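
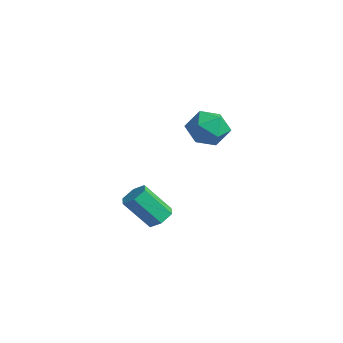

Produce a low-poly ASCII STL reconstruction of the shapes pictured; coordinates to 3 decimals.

solid 
facet normal -0.705 0.334 0.626
outer loop
vertex -2.349 2.963 3.341
vertex -3.144 2.192 2.857
vertex -2.468 1.851 3.8
endloop
endfacet
facet normal -0.056 0.386 0.921
outer loop
vertex -2.349 2.963 3.341
vertex -2.468 1.851 3.8
vertex -1.368 2.334 3.664
endloop
endfacet
facet normal 0.346 0.795 0.497
outer loop
vertex -2.349 2.963 3.341
vertex -1.368 2.334 3.664
vertex -1.365 2.974 2.638
endloop
endfacet
facet normal -0.053 0.997 -0.059
outer loop
vertex -2.349 2.963 3.341
vertex -1.365 2.974 2.638
vertex -2.463 2.886 2.139
endloop
endfacet
facet normal -0.703 0.711 0.021
outer loop
vertex -2.349 2.963 3.341
vertex -2.463 2.886 2.139
vertex -3.144 2.192 2.857
endloop
endfacet
facet normal 0.233 -0.266 0.935
outer loop
vertex -1.368 2.334 3.664
vertex -2.468 1.851 3.8
vertex -1.557 1.174 3.381
endloop
endfacet
facet normal -0.817 -0.351 0.459
outer loop
vertex -2.468 1.851 3.8
vertex -3.144 2.192 2.857
vertex -2.655 1.086 2.882
endloop
endfacet
facet normal -0.813 0.260 -0.521
outer loop
vertex -3.144 2.192 2.857
vertex -2.463 2.886 2.139
vertex -2.652 1.726 1.856
endloop
endfacet
facet normal 0.238 0.722 -0.650
outer loop
vertex -2.463 2.886 2.139
vertex -1.365 2.974 2.638
vertex -1.552 2.209 1.72
endloop
endfacet
facet normal 0.884 0.396 0.250
outer loop
vertex -1.365 2.974 2.638
vertex -1.368 2.334 3.664
vertex -0.876 1.868 2.663
endloop
endfacet
facet normal 0.053 -0.997 0.059
outer loop
vertex -1.671 1.097 2.179
vertex -1.557 1.174 3.381
vertex -2.655 1.086 2.882
endloop
endfacet
facet normal -0.346 -0.795 -0.497
outer loop
vertex -1.671 1.097 2.179
vertex -2.655 1.086 2.882
vertex -2.652 1.726 1.856
endloop
endfacet
facet normal 0.056 -0.386 -0.921
outer loop
vertex -1.671 1.097 2.179
vertex -2.652 1.726 1.856
vertex -1.552 2.209 1.72
endloop
endfacet
facet normal 0.705 -0.334 -0.626
outer loop
vertex -1.671 1.097 2.179
vertex -1.552 2.209 1.72
vertex -0.876 1.868 2.663
endloop
endfacet
facet normal 0.703 -0.711 -0.021
outer loop
vertex -1.671 1.097 2.179
vertex -0.876 1.868 2.663
vertex -1.557 1.174 3.381
endloop
endfacet
facet normal -0.238 -0.722 0.650
outer loop
vertex -2.655 1.086 2.882
vertex -1.557 1.174 3.381
vertex -2.468 1.851 3.8
endloop
endfacet
facet normal -0.884 -0.396 -0.250
outer loop
vertex -2.652 1.726 1.856
vertex -2.655 1.086 2.882
vertex -3.144 2.192 2.857
endloop
endfacet
facet normal -0.233 0.266 -0.935
outer loop
vertex -1.552 2.209 1.72
vertex -2.652 1.726 1.856
vertex -2.463 2.886 2.139
endloop
endfacet
facet normal 0.817 0.351 -0.459
outer loop
vertex -0.876 1.868 2.663
vertex -1.552 2.209 1.72
vertex -1.365 2.974 2.638
endloop
endfacet
facet normal 0.813 -0.260 0.521
outer loop
vertex -1.557 1.174 3.381
vertex -0.876 1.868 2.663
vertex -1.368 2.334 3.664
endloop
endfacet
facet normal 0.366 0.520 -0.772
outer loop
vertex 2.82 -3.037 0.481
vertex 2.275 -3.305 0.042
vertex 2.17 -2.667 0.422
endloop
endfacet
facet normal 0.340 0.697 0.631
outer loop
vertex 2.82 -3.037 0.481
vertex 2.17 -2.667 0.422
vertex 2.111 -4.047 1.978
endloop
endfacet
facet normal 0.339 0.698 0.631
outer loop
vertex 2.111 -4.047 1.978
vertex 2.17 -2.667 0.422
vertex 1.461 -3.678 1.919
endloop
endfacet
facet normal -0.366 -0.521 0.771
outer loop
vertex 2.111 -4.047 1.978
vertex 1.461 -3.678 1.919
vertex 1.565 -4.315 1.538
endloop
endfacet
facet normal 0.366 0.520 -0.772
outer loop
vertex 2.17 -2.667 0.422
vertex 2.275 -3.305 0.042
vertex 1.624 -2.935 -0.017
endloop
endfacet
facet normal -0.581 0.775 0.249
outer loop
vertex 2.17 -2.667 0.422
vertex 1.624 -2.935 -0.017
vertex 1.461 -3.678 1.919
endloop
endfacet
facet normal -0.581 0.775 0.249
outer loop
vertex 1.461 -3.678 1.919
vertex 1.624 -2.935 -0.017
vertex 0.915 -3.946 1.48
endloop
endfacet
facet normal -0.365 -0.521 0.772
outer loop
vertex 1.461 -3.678 1.919
vertex 0.915 -3.946 1.48
vertex 1.565 -4.315 1.538
endloop
endfacet
facet normal 0.366 0.521 -0.771
outer loop
vertex 1.624 -2.935 -0.017
vertex 2.275 -3.305 0.042
vertex 1.729 -3.573 -0.398
endloop
endfacet
facet normal -0.920 0.078 -0.383
outer loop
vertex 1.624 -2.935 -0.017
vertex 1.729 -3.573 -0.398
vertex 0.915 -3.946 1.48
endloop
endfacet
facet normal -0.920 0.078 -0.383
outer loop
vertex 0.915 -3.946 1.48
vertex 1.729 -3.573 -0.398
vertex 1.02 -4.583 1.099
endloop
endfacet
facet normal -0.365 -0.521 0.771
outer loop
vertex 0.915 -3.946 1.48
vertex 1.02 -4.583 1.099
vertex 1.565 -4.315 1.538
endloop
endfacet
facet normal 0.366 0.521 -0.771
outer loop
vertex 1.729 -3.573 -0.398
vertex 2.275 -3.305 0.042
vertex 2.379 -3.942 -0.339
endloop
endfacet
facet normal -0.339 -0.698 -0.631
outer loop
vertex 1.729 -3.573 -0.398
vertex 2.379 -3.942 -0.339
vertex 1.02 -4.583 1.099
endloop
endfacet
facet normal -0.339 -0.697 -0.632
outer loop
vertex 1.02 -4.583 1.099
vertex 2.379 -3.942 -0.339
vertex 1.67 -4.953 1.158
endloop
endfacet
facet normal -0.366 -0.520 0.772
outer loop
vertex 1.02 -4.583 1.099
vertex 1.67 -4.953 1.158
vertex 1.565 -4.315 1.538
endloop
endfacet
facet normal 0.365 0.521 -0.772
outer loop
vertex 2.379 -3.942 -0.339
vertex 2.275 -3.305 0.042
vertex 2.925 -3.674 0.1
endloop
endfacet
facet normal 0.581 -0.775 -0.249
outer loop
vertex 2.379 -3.942 -0.339
vertex 2.925 -3.674 0.1
vertex 1.67 -4.953 1.158
endloop
endfacet
facet normal 0.581 -0.775 -0.249
outer loop
vertex 1.67 -4.953 1.158
vertex 2.925 -3.674 0.1
vertex 2.216 -4.685 1.597
endloop
endfacet
facet normal -0.366 -0.520 0.772
outer loop
vertex 1.67 -4.953 1.158
vertex 2.216 -4.685 1.597
vertex 1.565 -4.315 1.538
endloop
endfacet
facet normal 0.365 0.521 -0.771
outer loop
vertex 2.925 -3.674 0.1
vertex 2.275 -3.305 0.042
vertex 2.82 -3.037 0.481
endloop
endfacet
facet normal 0.920 -0.078 0.383
outer loop
vertex 2.925 -3.674 0.1
vertex 2.82 -3.037 0.481
vertex 2.216 -4.685 1.597
endloop
endfacet
facet normal 0.920 -0.078 0.384
outer loop
vertex 2.216 -4.685 1.597
vertex 2.82 -3.037 0.481
vertex 2.111 -4.047 1.978
endloop
endfacet
facet normal -0.366 -0.521 0.771
outer loop
vertex 2.216 -4.685 1.597
vertex 2.111 -4.047 1.978
vertex 1.565 -4.315 1.538
endloop
endfacet

endsolid


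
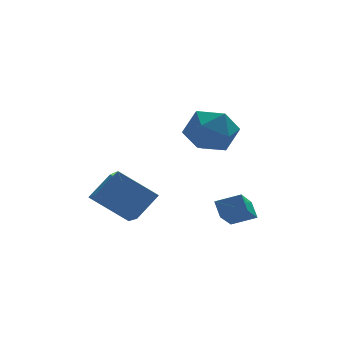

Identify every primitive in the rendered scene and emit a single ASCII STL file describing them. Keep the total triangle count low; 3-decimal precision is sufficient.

solid 
facet normal -0.897 0.261 -0.357
outer loop
vertex 2.965 -1.123 -2.839
vertex 3.817 0.264 -3.966
vertex 3.056 -1.714 -3.499
endloop
endfacet
facet normal -0.430 -0.701 0.569
outer loop
vertex 4.123 -2.024 -3.074
vertex 2.965 -1.123 -2.839
vertex 3.056 -1.714 -3.499
endloop
endfacet
facet normal -0.897 0.261 -0.357
outer loop
vertex 3.056 -1.714 -3.499
vertex 3.817 0.264 -3.966
vertex 3.908 -0.326 -4.625
endloop
endfacet
facet normal 0.102 -0.664 -0.741
outer loop
vertex 3.908 -0.326 -4.625
vertex 4.123 -2.024 -3.074
vertex 3.056 -1.714 -3.499
endloop
endfacet
facet normal -0.102 0.664 0.740
outer loop
vertex 2.965 -1.123 -2.839
vertex 4.884 -0.046 -3.541
vertex 3.817 0.264 -3.966
endloop
endfacet
facet normal -0.430 -0.701 0.568
outer loop
vertex 4.032 -1.434 -2.415
vertex 2.965 -1.123 -2.839
vertex 4.123 -2.024 -3.074
endloop
endfacet
facet normal -0.101 0.663 0.741
outer loop
vertex 4.032 -1.434 -2.415
vertex 4.884 -0.046 -3.541
vertex 2.965 -1.123 -2.839
endloop
endfacet
facet normal 0.430 0.701 -0.568
outer loop
vertex 3.817 0.264 -3.966
vertex 4.884 -0.046 -3.541
vertex 3.908 -0.326 -4.625
endloop
endfacet
facet normal 0.101 -0.664 -0.741
outer loop
vertex 4.975 -0.637 -4.201
vertex 4.123 -2.024 -3.074
vertex 3.908 -0.326 -4.625
endloop
endfacet
facet normal 0.430 0.701 -0.569
outer loop
vertex 3.908 -0.326 -4.625
vertex 4.884 -0.046 -3.541
vertex 4.975 -0.637 -4.201
endloop
endfacet
facet normal 0.897 -0.261 0.357
outer loop
vertex 4.975 -0.637 -4.201
vertex 4.032 -1.434 -2.415
vertex 4.123 -2.024 -3.074
endloop
endfacet
facet normal 0.897 -0.261 0.357
outer loop
vertex 4.884 -0.046 -3.541
vertex 4.032 -1.434 -2.415
vertex 4.975 -0.637 -4.201
endloop
endfacet
facet normal -0.678 -0.342 -0.651
outer loop
vertex -0.157 -0.426 -3.797
vertex -1.739 0.252 -2.507
vertex -0.158 1.194 -4.648
endloop
endfacet
facet normal 0.735 -0.315 -0.600
outer loop
vertex 0.899 1.728 -3.633
vertex -0.157 -0.426 -3.797
vertex -0.158 1.194 -4.648
endloop
endfacet
facet normal -0.677 -0.343 -0.651
outer loop
vertex -0.158 1.194 -4.648
vertex -1.739 0.252 -2.507
vertex -1.739 1.871 -3.359
endloop
endfacet
facet normal -0.000 0.885 -0.465
outer loop
vertex -1.739 1.871 -3.359
vertex 0.899 1.728 -3.633
vertex -0.158 1.194 -4.648
endloop
endfacet
facet normal 0.000 -0.885 0.465
outer loop
vertex -0.157 -0.426 -3.797
vertex -0.682 0.786 -1.492
vertex -1.739 0.252 -2.507
endloop
endfacet
facet normal 0.736 -0.315 -0.599
outer loop
vertex 0.899 0.109 -2.781
vertex -0.157 -0.426 -3.797
vertex 0.899 1.728 -3.633
endloop
endfacet
facet normal 0.001 -0.885 0.465
outer loop
vertex 0.899 0.109 -2.781
vertex -0.682 0.786 -1.492
vertex -0.157 -0.426 -3.797
endloop
endfacet
facet normal -0.735 0.316 0.600
outer loop
vertex -1.739 0.252 -2.507
vertex -0.682 0.786 -1.492
vertex -1.739 1.871 -3.359
endloop
endfacet
facet normal -0.000 0.885 -0.466
outer loop
vertex -0.683 2.406 -2.343
vertex 0.899 1.728 -3.633
vertex -1.739 1.871 -3.359
endloop
endfacet
facet normal -0.736 0.314 0.599
outer loop
vertex -1.739 1.871 -3.359
vertex -0.682 0.786 -1.492
vertex -0.683 2.406 -2.343
endloop
endfacet
facet normal 0.678 0.343 0.651
outer loop
vertex -0.683 2.406 -2.343
vertex 0.899 0.109 -2.781
vertex 0.899 1.728 -3.633
endloop
endfacet
facet normal 0.677 0.342 0.651
outer loop
vertex -0.682 0.786 -1.492
vertex 0.899 0.109 -2.781
vertex -0.683 2.406 -2.343
endloop
endfacet
facet normal -0.228 -0.264 0.937
outer loop
vertex 2.248 -0.859 2.283
vertex 2.15 -2.064 1.92
vertex 3.26 -1.613 2.317
endloop
endfacet
facet normal 0.198 0.308 0.931
outer loop
vertex 2.248 -0.859 2.283
vertex 3.26 -1.613 2.317
vertex 3.37 -0.427 1.901
endloop
endfacet
facet normal -0.127 0.821 0.556
outer loop
vertex 2.248 -0.859 2.283
vertex 3.37 -0.427 1.901
vertex 2.329 -0.145 1.247
endloop
endfacet
facet normal -0.754 0.567 0.331
outer loop
vertex 2.248 -0.859 2.283
vertex 2.329 -0.145 1.247
vertex 1.575 -1.156 1.259
endloop
endfacet
facet normal -0.817 -0.104 0.567
outer loop
vertex 2.248 -0.859 2.283
vertex 1.575 -1.156 1.259
vertex 2.15 -2.064 1.92
endloop
endfacet
facet normal 0.799 0.132 0.587
outer loop
vertex 3.37 -0.427 1.901
vertex 3.26 -1.613 2.317
vertex 3.965 -1.364 1.301
endloop
endfacet
facet normal 0.109 -0.794 0.598
outer loop
vertex 3.26 -1.613 2.317
vertex 2.15 -2.064 1.92
vertex 3.211 -2.375 1.313
endloop
endfacet
facet normal -0.844 -0.536 -0.001
outer loop
vertex 2.15 -2.064 1.92
vertex 1.575 -1.156 1.259
vertex 2.17 -2.093 0.659
endloop
endfacet
facet normal -0.743 0.550 -0.381
outer loop
vertex 1.575 -1.156 1.259
vertex 2.329 -0.145 1.247
vertex 2.28 -0.907 0.243
endloop
endfacet
facet normal 0.272 0.962 -0.018
outer loop
vertex 2.329 -0.145 1.247
vertex 3.37 -0.427 1.901
vertex 3.39 -0.456 0.64
endloop
endfacet
facet normal 0.754 -0.567 -0.331
outer loop
vertex 3.292 -1.661 0.277
vertex 3.965 -1.364 1.301
vertex 3.211 -2.375 1.313
endloop
endfacet
facet normal 0.127 -0.821 -0.556
outer loop
vertex 3.292 -1.661 0.277
vertex 3.211 -2.375 1.313
vertex 2.17 -2.093 0.659
endloop
endfacet
facet normal -0.198 -0.308 -0.931
outer loop
vertex 3.292 -1.661 0.277
vertex 2.17 -2.093 0.659
vertex 2.28 -0.907 0.243
endloop
endfacet
facet normal 0.228 0.264 -0.937
outer loop
vertex 3.292 -1.661 0.277
vertex 2.28 -0.907 0.243
vertex 3.39 -0.456 0.64
endloop
endfacet
facet normal 0.817 0.104 -0.567
outer loop
vertex 3.292 -1.661 0.277
vertex 3.39 -0.456 0.64
vertex 3.965 -1.364 1.301
endloop
endfacet
facet normal 0.743 -0.550 0.381
outer loop
vertex 3.211 -2.375 1.313
vertex 3.965 -1.364 1.301
vertex 3.26 -1.613 2.317
endloop
endfacet
facet normal -0.272 -0.962 0.018
outer loop
vertex 2.17 -2.093 0.659
vertex 3.211 -2.375 1.313
vertex 2.15 -2.064 1.92
endloop
endfacet
facet normal -0.799 -0.132 -0.587
outer loop
vertex 2.28 -0.907 0.243
vertex 2.17 -2.093 0.659
vertex 1.575 -1.156 1.259
endloop
endfacet
facet normal -0.109 0.794 -0.598
outer loop
vertex 3.39 -0.456 0.64
vertex 2.28 -0.907 0.243
vertex 2.329 -0.145 1.247
endloop
endfacet
facet normal 0.844 0.536 0.001
outer loop
vertex 3.965 -1.364 1.301
vertex 3.39 -0.456 0.64
vertex 3.37 -0.427 1.901
endloop
endfacet

endsolid


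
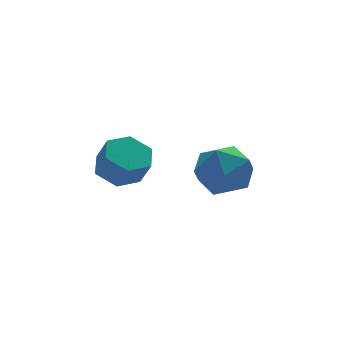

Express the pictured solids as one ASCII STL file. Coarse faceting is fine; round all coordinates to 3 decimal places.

solid 
facet normal -0.131 0.485 -0.865
outer loop
vertex -1.882 2.39 1.965
vertex -2.731 2.274 2.029
vertex -2.367 2.976 2.367
endloop
endfacet
facet normal 0.815 0.549 0.184
outer loop
vertex -1.882 2.39 1.965
vertex -2.367 2.976 2.367
vertex -1.739 1.862 2.908
endloop
endfacet
facet normal 0.815 0.549 0.184
outer loop
vertex -1.739 1.862 2.908
vertex -2.367 2.976 2.367
vertex -2.224 2.448 3.309
endloop
endfacet
facet normal 0.130 -0.484 0.865
outer loop
vertex -1.739 1.862 2.908
vertex -2.224 2.448 3.309
vertex -2.589 1.746 2.971
endloop
endfacet
facet normal -0.130 0.484 -0.865
outer loop
vertex -2.367 2.976 2.367
vertex -2.731 2.274 2.029
vertex -3.217 2.86 2.43
endloop
endfacet
facet normal -0.081 0.864 0.497
outer loop
vertex -2.367 2.976 2.367
vertex -3.217 2.86 2.43
vertex -2.224 2.448 3.309
endloop
endfacet
facet normal -0.081 0.864 0.496
outer loop
vertex -2.224 2.448 3.309
vertex -3.217 2.86 2.43
vertex -3.074 2.332 3.373
endloop
endfacet
facet normal 0.131 -0.485 0.865
outer loop
vertex -2.224 2.448 3.309
vertex -3.074 2.332 3.373
vertex -2.589 1.746 2.971
endloop
endfacet
facet normal -0.130 0.484 -0.865
outer loop
vertex -3.217 2.86 2.43
vertex -2.731 2.274 2.029
vertex -3.581 2.158 2.092
endloop
endfacet
facet normal -0.896 0.315 0.312
outer loop
vertex -3.217 2.86 2.43
vertex -3.581 2.158 2.092
vertex -3.074 2.332 3.373
endloop
endfacet
facet normal -0.896 0.315 0.312
outer loop
vertex -3.074 2.332 3.373
vertex -3.581 2.158 2.092
vertex -3.438 1.63 3.035
endloop
endfacet
facet normal 0.131 -0.485 0.865
outer loop
vertex -3.074 2.332 3.373
vertex -3.438 1.63 3.035
vertex -2.589 1.746 2.971
endloop
endfacet
facet normal -0.130 0.484 -0.865
outer loop
vertex -3.581 2.158 2.092
vertex -2.731 2.274 2.029
vertex -3.096 1.572 1.691
endloop
endfacet
facet normal -0.815 -0.549 -0.184
outer loop
vertex -3.581 2.158 2.092
vertex -3.096 1.572 1.691
vertex -3.438 1.63 3.035
endloop
endfacet
facet normal -0.815 -0.549 -0.184
outer loop
vertex -3.438 1.63 3.035
vertex -3.096 1.572 1.691
vertex -2.953 1.044 2.633
endloop
endfacet
facet normal 0.131 -0.485 0.865
outer loop
vertex -3.438 1.63 3.035
vertex -2.953 1.044 2.633
vertex -2.589 1.746 2.971
endloop
endfacet
facet normal -0.131 0.485 -0.865
outer loop
vertex -3.096 1.572 1.691
vertex -2.731 2.274 2.029
vertex -2.246 1.688 1.627
endloop
endfacet
facet normal 0.081 -0.864 -0.497
outer loop
vertex -3.096 1.572 1.691
vertex -2.246 1.688 1.627
vertex -2.953 1.044 2.633
endloop
endfacet
facet normal 0.081 -0.864 -0.496
outer loop
vertex -2.953 1.044 2.633
vertex -2.246 1.688 1.627
vertex -2.103 1.16 2.57
endloop
endfacet
facet normal 0.130 -0.484 0.865
outer loop
vertex -2.953 1.044 2.633
vertex -2.103 1.16 2.57
vertex -2.589 1.746 2.971
endloop
endfacet
facet normal -0.131 0.485 -0.865
outer loop
vertex -2.246 1.688 1.627
vertex -2.731 2.274 2.029
vertex -1.882 2.39 1.965
endloop
endfacet
facet normal 0.896 -0.315 -0.312
outer loop
vertex -2.246 1.688 1.627
vertex -1.882 2.39 1.965
vertex -2.103 1.16 2.57
endloop
endfacet
facet normal 0.896 -0.315 -0.312
outer loop
vertex -2.103 1.16 2.57
vertex -1.882 2.39 1.965
vertex -1.739 1.862 2.908
endloop
endfacet
facet normal 0.130 -0.484 0.865
outer loop
vertex -2.103 1.16 2.57
vertex -1.739 1.862 2.908
vertex -2.589 1.746 2.971
endloop
endfacet
facet normal 0.268 0.908 0.323
outer loop
vertex 1.166 2.565 1.12
vertex 0.316 2.548 1.873
vertex 1.338 2.144 2.16
endloop
endfacet
facet normal 0.834 0.545 0.083
outer loop
vertex 1.166 2.565 1.12
vertex 1.338 2.144 2.16
vertex 1.774 1.615 1.254
endloop
endfacet
facet normal 0.711 0.371 -0.598
outer loop
vertex 1.166 2.565 1.12
vertex 1.774 1.615 1.254
vertex 1.021 1.693 0.407
endloop
endfacet
facet normal 0.070 0.625 -0.778
outer loop
vertex 1.166 2.565 1.12
vertex 1.021 1.693 0.407
vertex 0.121 2.269 0.789
endloop
endfacet
facet normal -0.205 0.956 -0.209
outer loop
vertex 1.166 2.565 1.12
vertex 0.121 2.269 0.789
vertex 0.316 2.548 1.873
endloop
endfacet
facet normal 0.886 -0.059 0.460
outer loop
vertex 1.774 1.615 1.254
vertex 1.338 2.144 2.16
vertex 1.299 1.011 2.091
endloop
endfacet
facet normal -0.030 0.528 0.849
outer loop
vertex 1.338 2.144 2.16
vertex 0.316 2.548 1.873
vertex 0.399 1.587 2.473
endloop
endfacet
facet normal -0.795 0.607 -0.013
outer loop
vertex 0.316 2.548 1.873
vertex 0.121 2.269 0.789
vertex -0.354 1.665 1.626
endloop
endfacet
facet normal -0.352 0.069 -0.933
outer loop
vertex 0.121 2.269 0.789
vertex 1.021 1.693 0.407
vertex 0.082 1.136 0.72
endloop
endfacet
facet normal 0.687 -0.341 -0.642
outer loop
vertex 1.021 1.693 0.407
vertex 1.774 1.615 1.254
vertex 1.104 0.732 1.007
endloop
endfacet
facet normal -0.070 -0.625 0.778
outer loop
vertex 0.254 0.715 1.76
vertex 1.299 1.011 2.091
vertex 0.399 1.587 2.473
endloop
endfacet
facet normal -0.711 -0.371 0.598
outer loop
vertex 0.254 0.715 1.76
vertex 0.399 1.587 2.473
vertex -0.354 1.665 1.626
endloop
endfacet
facet normal -0.834 -0.545 -0.083
outer loop
vertex 0.254 0.715 1.76
vertex -0.354 1.665 1.626
vertex 0.082 1.136 0.72
endloop
endfacet
facet normal -0.268 -0.908 -0.323
outer loop
vertex 0.254 0.715 1.76
vertex 0.082 1.136 0.72
vertex 1.104 0.732 1.007
endloop
endfacet
facet normal 0.205 -0.956 0.209
outer loop
vertex 0.254 0.715 1.76
vertex 1.104 0.732 1.007
vertex 1.299 1.011 2.091
endloop
endfacet
facet normal 0.352 -0.069 0.933
outer loop
vertex 0.399 1.587 2.473
vertex 1.299 1.011 2.091
vertex 1.338 2.144 2.16
endloop
endfacet
facet normal -0.687 0.341 0.642
outer loop
vertex -0.354 1.665 1.626
vertex 0.399 1.587 2.473
vertex 0.316 2.548 1.873
endloop
endfacet
facet normal -0.886 0.059 -0.460
outer loop
vertex 0.082 1.136 0.72
vertex -0.354 1.665 1.626
vertex 0.121 2.269 0.789
endloop
endfacet
facet normal 0.030 -0.528 -0.849
outer loop
vertex 1.104 0.732 1.007
vertex 0.082 1.136 0.72
vertex 1.021 1.693 0.407
endloop
endfacet
facet normal 0.795 -0.607 0.013
outer loop
vertex 1.299 1.011 2.091
vertex 1.104 0.732 1.007
vertex 1.774 1.615 1.254
endloop
endfacet

endsolid


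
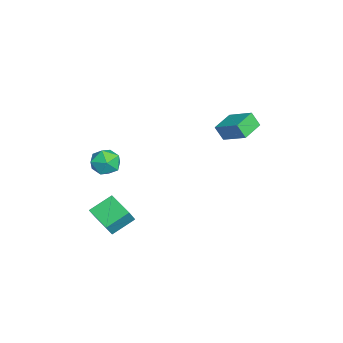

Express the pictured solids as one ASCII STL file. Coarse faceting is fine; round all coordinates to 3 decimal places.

solid 
facet normal -0.834 0.532 0.147
outer loop
vertex -4.673 3.08 0.052
vertex -3.758 4.293 0.857
vertex -4.525 3.558 -0.837
endloop
endfacet
facet normal -0.532 -0.706 -0.468
outer loop
vertex -3.282 2.767 -1.057
vertex -4.673 3.08 0.052
vertex -4.525 3.558 -0.837
endloop
endfacet
facet normal -0.834 0.531 0.147
outer loop
vertex -4.525 3.558 -0.837
vertex -3.758 4.293 0.857
vertex -3.61 4.772 -0.032
endloop
endfacet
facet normal 0.144 0.469 -0.871
outer loop
vertex -3.61 4.772 -0.032
vertex -3.282 2.767 -1.057
vertex -4.525 3.558 -0.837
endloop
endfacet
facet normal -0.144 -0.469 0.871
outer loop
vertex -4.673 3.08 0.052
vertex -2.515 3.502 0.637
vertex -3.758 4.293 0.857
endloop
endfacet
facet normal -0.532 -0.705 -0.469
outer loop
vertex -3.43 2.288 -0.168
vertex -4.673 3.08 0.052
vertex -3.282 2.767 -1.057
endloop
endfacet
facet normal -0.145 -0.469 0.871
outer loop
vertex -3.43 2.288 -0.168
vertex -2.515 3.502 0.637
vertex -4.673 3.08 0.052
endloop
endfacet
facet normal 0.532 0.705 0.469
outer loop
vertex -3.758 4.293 0.857
vertex -2.515 3.502 0.637
vertex -3.61 4.772 -0.032
endloop
endfacet
facet normal 0.145 0.469 -0.871
outer loop
vertex -2.367 3.98 -0.252
vertex -3.282 2.767 -1.057
vertex -3.61 4.772 -0.032
endloop
endfacet
facet normal 0.532 0.705 0.468
outer loop
vertex -3.61 4.772 -0.032
vertex -2.515 3.502 0.637
vertex -2.367 3.98 -0.252
endloop
endfacet
facet normal 0.834 -0.531 -0.147
outer loop
vertex -2.367 3.98 -0.252
vertex -3.43 2.288 -0.168
vertex -3.282 2.767 -1.057
endloop
endfacet
facet normal 0.834 -0.531 -0.147
outer loop
vertex -2.515 3.502 0.637
vertex -3.43 2.288 -0.168
vertex -2.367 3.98 -0.252
endloop
endfacet
facet normal -0.442 0.764 0.470
outer loop
vertex 1.293 -3.074 -2.503
vertex 2.58 -2.076 -2.914
vertex 0.799 -2.807 -3.402
endloop
endfacet
facet normal -0.766 -0.594 0.245
outer loop
vertex 1.48 -3.984 -4.126
vertex 1.293 -3.074 -2.503
vertex 0.799 -2.807 -3.402
endloop
endfacet
facet normal -0.442 0.764 0.470
outer loop
vertex 0.799 -2.807 -3.402
vertex 2.58 -2.076 -2.914
vertex 2.086 -1.809 -3.813
endloop
endfacet
facet normal -0.466 0.252 -0.848
outer loop
vertex 2.086 -1.809 -3.813
vertex 1.48 -3.984 -4.126
vertex 0.799 -2.807 -3.402
endloop
endfacet
facet normal 0.466 -0.252 0.848
outer loop
vertex 1.293 -3.074 -2.503
vertex 3.261 -3.253 -3.638
vertex 2.58 -2.076 -2.914
endloop
endfacet
facet normal -0.766 -0.594 0.245
outer loop
vertex 1.974 -4.251 -3.227
vertex 1.293 -3.074 -2.503
vertex 1.48 -3.984 -4.126
endloop
endfacet
facet normal 0.466 -0.252 0.848
outer loop
vertex 1.974 -4.251 -3.227
vertex 3.261 -3.253 -3.638
vertex 1.293 -3.074 -2.503
endloop
endfacet
facet normal 0.766 0.594 -0.245
outer loop
vertex 2.58 -2.076 -2.914
vertex 3.261 -3.253 -3.638
vertex 2.086 -1.809 -3.813
endloop
endfacet
facet normal -0.466 0.252 -0.848
outer loop
vertex 2.767 -2.986 -4.537
vertex 1.48 -3.984 -4.126
vertex 2.086 -1.809 -3.813
endloop
endfacet
facet normal 0.766 0.594 -0.245
outer loop
vertex 2.086 -1.809 -3.813
vertex 3.261 -3.253 -3.638
vertex 2.767 -2.986 -4.537
endloop
endfacet
facet normal 0.442 -0.764 -0.470
outer loop
vertex 2.767 -2.986 -4.537
vertex 1.974 -4.251 -3.227
vertex 1.48 -3.984 -4.126
endloop
endfacet
facet normal 0.442 -0.764 -0.470
outer loop
vertex 3.261 -3.253 -3.638
vertex 1.974 -4.251 -3.227
vertex 2.767 -2.986 -4.537
endloop
endfacet
facet normal -0.600 -0.307 0.739
outer loop
vertex 1.077 -3.138 0.972
vertex 1.333 -4.034 0.808
vertex 1.822 -3.507 1.424
endloop
endfacet
facet normal -0.353 0.349 0.868
outer loop
vertex 1.077 -3.138 0.972
vertex 1.822 -3.507 1.424
vertex 1.864 -2.625 1.086
endloop
endfacet
facet normal -0.549 0.770 0.325
outer loop
vertex 1.077 -3.138 0.972
vertex 1.864 -2.625 1.086
vertex 1.401 -2.606 0.26
endloop
endfacet
facet normal -0.917 0.373 -0.139
outer loop
vertex 1.077 -3.138 0.972
vertex 1.401 -2.606 0.26
vertex 1.073 -3.477 0.089
endloop
endfacet
facet normal -0.949 -0.293 0.117
outer loop
vertex 1.077 -3.138 0.972
vertex 1.073 -3.477 0.089
vertex 1.333 -4.034 0.808
endloop
endfacet
facet normal 0.360 0.319 0.877
outer loop
vertex 1.864 -2.625 1.086
vertex 1.822 -3.507 1.424
vertex 2.607 -3.203 0.991
endloop
endfacet
facet normal -0.040 -0.743 0.668
outer loop
vertex 1.822 -3.507 1.424
vertex 1.333 -4.034 0.808
vertex 2.279 -4.074 0.82
endloop
endfacet
facet normal -0.604 -0.721 -0.340
outer loop
vertex 1.333 -4.034 0.808
vertex 1.073 -3.477 0.089
vertex 1.816 -4.055 -0.006
endloop
endfacet
facet normal -0.553 0.356 -0.753
outer loop
vertex 1.073 -3.477 0.089
vertex 1.401 -2.606 0.26
vertex 1.858 -3.173 -0.344
endloop
endfacet
facet normal 0.042 0.999 -0.001
outer loop
vertex 1.401 -2.606 0.26
vertex 1.864 -2.625 1.086
vertex 2.347 -2.646 0.272
endloop
endfacet
facet normal 0.917 -0.373 0.139
outer loop
vertex 2.603 -3.542 0.108
vertex 2.607 -3.203 0.991
vertex 2.279 -4.074 0.82
endloop
endfacet
facet normal 0.549 -0.770 -0.325
outer loop
vertex 2.603 -3.542 0.108
vertex 2.279 -4.074 0.82
vertex 1.816 -4.055 -0.006
endloop
endfacet
facet normal 0.353 -0.349 -0.868
outer loop
vertex 2.603 -3.542 0.108
vertex 1.816 -4.055 -0.006
vertex 1.858 -3.173 -0.344
endloop
endfacet
facet normal 0.600 0.307 -0.739
outer loop
vertex 2.603 -3.542 0.108
vertex 1.858 -3.173 -0.344
vertex 2.347 -2.646 0.272
endloop
endfacet
facet normal 0.949 0.293 -0.117
outer loop
vertex 2.603 -3.542 0.108
vertex 2.347 -2.646 0.272
vertex 2.607 -3.203 0.991
endloop
endfacet
facet normal 0.553 -0.356 0.753
outer loop
vertex 2.279 -4.074 0.82
vertex 2.607 -3.203 0.991
vertex 1.822 -3.507 1.424
endloop
endfacet
facet normal -0.042 -0.999 0.001
outer loop
vertex 1.816 -4.055 -0.006
vertex 2.279 -4.074 0.82
vertex 1.333 -4.034 0.808
endloop
endfacet
facet normal -0.360 -0.319 -0.877
outer loop
vertex 1.858 -3.173 -0.344
vertex 1.816 -4.055 -0.006
vertex 1.073 -3.477 0.089
endloop
endfacet
facet normal 0.040 0.743 -0.668
outer loop
vertex 2.347 -2.646 0.272
vertex 1.858 -3.173 -0.344
vertex 1.401 -2.606 0.26
endloop
endfacet
facet normal 0.604 0.721 0.340
outer loop
vertex 2.607 -3.203 0.991
vertex 2.347 -2.646 0.272
vertex 1.864 -2.625 1.086
endloop
endfacet

endsolid


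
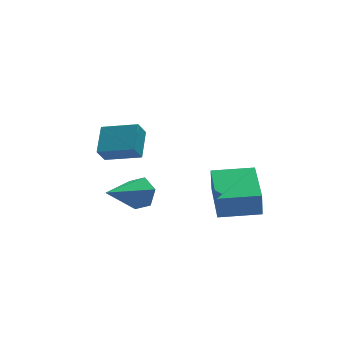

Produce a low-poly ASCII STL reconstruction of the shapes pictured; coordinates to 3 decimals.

solid 
facet normal -0.460 -0.307 0.833
outer loop
vertex 0.2 4.011 3.563
vertex -1.099 4.827 3.146
vertex -0.283 2.897 2.885
endloop
endfacet
facet normal 0.817 -0.514 0.262
outer loop
vertex 0.099 3.153 2.194
vertex 0.2 4.011 3.563
vertex -0.283 2.897 2.885
endloop
endfacet
facet normal -0.461 -0.307 0.833
outer loop
vertex -0.283 2.897 2.885
vertex -1.099 4.827 3.146
vertex -1.582 3.714 2.468
endloop
endfacet
facet normal -0.347 -0.801 -0.488
outer loop
vertex -1.582 3.714 2.468
vertex 0.099 3.153 2.194
vertex -0.283 2.897 2.885
endloop
endfacet
facet normal 0.346 0.801 0.488
outer loop
vertex 0.2 4.011 3.563
vertex -0.717 5.083 2.455
vertex -1.099 4.827 3.146
endloop
endfacet
facet normal 0.817 -0.514 0.262
outer loop
vertex 0.582 4.266 2.872
vertex 0.2 4.011 3.563
vertex 0.099 3.153 2.194
endloop
endfacet
facet normal 0.347 0.801 0.488
outer loop
vertex 0.582 4.266 2.872
vertex -0.717 5.083 2.455
vertex 0.2 4.011 3.563
endloop
endfacet
facet normal -0.817 0.514 -0.261
outer loop
vertex -1.099 4.827 3.146
vertex -0.717 5.083 2.455
vertex -1.582 3.714 2.468
endloop
endfacet
facet normal -0.347 -0.801 -0.487
outer loop
vertex -1.2 3.969 1.777
vertex 0.099 3.153 2.194
vertex -1.582 3.714 2.468
endloop
endfacet
facet normal -0.817 0.514 -0.262
outer loop
vertex -1.582 3.714 2.468
vertex -0.717 5.083 2.455
vertex -1.2 3.969 1.777
endloop
endfacet
facet normal 0.460 0.307 -0.833
outer loop
vertex -1.2 3.969 1.777
vertex 0.582 4.266 2.872
vertex 0.099 3.153 2.194
endloop
endfacet
facet normal 0.461 0.307 -0.833
outer loop
vertex -0.717 5.083 2.455
vertex 0.582 4.266 2.872
vertex -1.2 3.969 1.777
endloop
endfacet
facet normal 0.782 0.422 -0.458
outer loop
vertex 0.169 1.548 1.354
vertex -0.322 2.001 0.933
vertex -0.051 2.255 1.63
endloop
endfacet
facet normal 0.280 -0.272 0.921
outer loop
vertex 0.169 1.548 1.354
vertex -0.051 2.255 1.63
vertex -1.918 1.139 1.867
endloop
endfacet
facet normal 0.782 0.422 -0.458
outer loop
vertex -0.051 2.255 1.63
vertex -0.322 2.001 0.933
vertex -0.542 2.708 1.209
endloop
endfacet
facet normal -0.213 0.531 0.820
outer loop
vertex -0.051 2.255 1.63
vertex -0.542 2.708 1.209
vertex -1.918 1.139 1.867
endloop
endfacet
facet normal 0.782 0.422 -0.459
outer loop
vertex -0.542 2.708 1.209
vertex -0.322 2.001 0.933
vertex -0.814 2.454 0.512
endloop
endfacet
facet normal -0.742 0.669 0.045
outer loop
vertex -0.542 2.708 1.209
vertex -0.814 2.454 0.512
vertex -1.918 1.139 1.867
endloop
endfacet
facet normal 0.782 0.423 -0.459
outer loop
vertex -0.814 2.454 0.512
vertex -0.322 2.001 0.933
vertex -0.594 1.748 0.236
endloop
endfacet
facet normal -0.777 0.004 -0.629
outer loop
vertex -0.814 2.454 0.512
vertex -0.594 1.748 0.236
vertex -1.918 1.139 1.867
endloop
endfacet
facet normal 0.782 0.422 -0.458
outer loop
vertex -0.594 1.748 0.236
vertex -0.322 2.001 0.933
vertex -0.102 1.294 0.657
endloop
endfacet
facet normal -0.285 -0.799 -0.529
outer loop
vertex -0.594 1.748 0.236
vertex -0.102 1.294 0.657
vertex -1.918 1.139 1.867
endloop
endfacet
facet normal 0.782 0.422 -0.458
outer loop
vertex -0.102 1.294 0.657
vertex -0.322 2.001 0.933
vertex 0.169 1.548 1.354
endloop
endfacet
facet normal 0.244 -0.938 0.247
outer loop
vertex -0.102 1.294 0.657
vertex 0.169 1.548 1.354
vertex -1.918 1.139 1.867
endloop
endfacet
facet normal -0.976 0.211 -0.046
outer loop
vertex 2.424 0.841 0.813
vertex 2.881 2.988 0.962
vertex 2.491 0.906 -0.323
endloop
endfacet
facet normal -0.208 -0.976 -0.068
outer loop
vertex 4.219 0.532 -0.242
vertex 2.424 0.841 0.813
vertex 2.491 0.906 -0.323
endloop
endfacet
facet normal -0.976 0.211 -0.046
outer loop
vertex 2.491 0.906 -0.323
vertex 2.881 2.988 0.962
vertex 2.948 3.053 -0.174
endloop
endfacet
facet normal 0.059 0.057 -0.997
outer loop
vertex 2.948 3.053 -0.174
vertex 4.219 0.532 -0.242
vertex 2.491 0.906 -0.323
endloop
endfacet
facet normal -0.059 -0.057 0.997
outer loop
vertex 2.424 0.841 0.813
vertex 4.609 2.614 1.043
vertex 2.881 2.988 0.962
endloop
endfacet
facet normal -0.208 -0.976 -0.068
outer loop
vertex 4.152 0.467 0.894
vertex 2.424 0.841 0.813
vertex 4.219 0.532 -0.242
endloop
endfacet
facet normal -0.059 -0.057 0.997
outer loop
vertex 4.152 0.467 0.894
vertex 4.609 2.614 1.043
vertex 2.424 0.841 0.813
endloop
endfacet
facet normal 0.208 0.976 0.068
outer loop
vertex 2.881 2.988 0.962
vertex 4.609 2.614 1.043
vertex 2.948 3.053 -0.174
endloop
endfacet
facet normal 0.059 0.057 -0.997
outer loop
vertex 4.676 2.679 -0.093
vertex 4.219 0.532 -0.242
vertex 2.948 3.053 -0.174
endloop
endfacet
facet normal 0.208 0.976 0.068
outer loop
vertex 2.948 3.053 -0.174
vertex 4.609 2.614 1.043
vertex 4.676 2.679 -0.093
endloop
endfacet
facet normal 0.976 -0.211 0.046
outer loop
vertex 4.676 2.679 -0.093
vertex 4.152 0.467 0.894
vertex 4.219 0.532 -0.242
endloop
endfacet
facet normal 0.976 -0.211 0.046
outer loop
vertex 4.609 2.614 1.043
vertex 4.152 0.467 0.894
vertex 4.676 2.679 -0.093
endloop
endfacet

endsolid


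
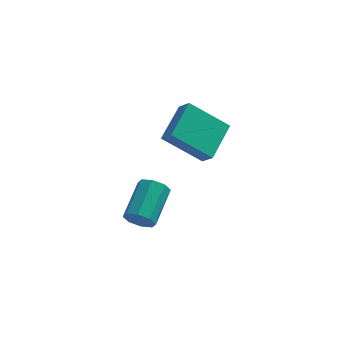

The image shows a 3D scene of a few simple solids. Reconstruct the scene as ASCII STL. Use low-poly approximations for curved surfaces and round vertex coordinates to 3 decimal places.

solid 
facet normal -0.487 0.521 -0.700
outer loop
vertex 1.477 -1.658 2.962
vertex 2.174 -0.061 3.666
vertex 3.136 -1.821 1.686
endloop
endfacet
facet normal -0.371 -0.850 -0.374
outer loop
vertex 3.546 -2.259 2.274
vertex 1.477 -1.658 2.962
vertex 3.136 -1.821 1.686
endloop
endfacet
facet normal -0.487 0.522 -0.700
outer loop
vertex 3.136 -1.821 1.686
vertex 2.174 -0.061 3.666
vertex 3.834 -0.224 2.39
endloop
endfacet
facet normal 0.790 -0.077 -0.608
outer loop
vertex 3.834 -0.224 2.39
vertex 3.546 -2.259 2.274
vertex 3.136 -1.821 1.686
endloop
endfacet
facet normal -0.790 0.077 0.608
outer loop
vertex 1.477 -1.658 2.962
vertex 2.584 -0.499 4.254
vertex 2.174 -0.061 3.666
endloop
endfacet
facet normal -0.371 -0.850 -0.375
outer loop
vertex 1.886 -2.096 3.55
vertex 1.477 -1.658 2.962
vertex 3.546 -2.259 2.274
endloop
endfacet
facet normal -0.790 0.078 0.608
outer loop
vertex 1.886 -2.096 3.55
vertex 2.584 -0.499 4.254
vertex 1.477 -1.658 2.962
endloop
endfacet
facet normal 0.371 0.850 0.374
outer loop
vertex 2.174 -0.061 3.666
vertex 2.584 -0.499 4.254
vertex 3.834 -0.224 2.39
endloop
endfacet
facet normal 0.791 -0.077 -0.607
outer loop
vertex 4.243 -0.662 2.978
vertex 3.546 -2.259 2.274
vertex 3.834 -0.224 2.39
endloop
endfacet
facet normal 0.371 0.850 0.374
outer loop
vertex 3.834 -0.224 2.39
vertex 2.584 -0.499 4.254
vertex 4.243 -0.662 2.978
endloop
endfacet
facet normal 0.487 -0.521 0.700
outer loop
vertex 4.243 -0.662 2.978
vertex 1.886 -2.096 3.55
vertex 3.546 -2.259 2.274
endloop
endfacet
facet normal 0.487 -0.522 0.700
outer loop
vertex 2.584 -0.499 4.254
vertex 1.886 -2.096 3.55
vertex 4.243 -0.662 2.978
endloop
endfacet
facet normal -0.296 -0.864 -0.408
outer loop
vertex 1.035 -2.518 -1.477
vertex 0.587 -2.159 -1.912
vertex 1.272 -2.374 -1.953
endloop
endfacet
facet normal 0.853 -0.431 0.294
outer loop
vertex 1.035 -2.518 -1.477
vertex 1.272 -2.374 -1.953
vertex 1.602 -0.86 -0.693
endloop
endfacet
facet normal 0.853 -0.431 0.294
outer loop
vertex 1.602 -0.86 -0.693
vertex 1.272 -2.374 -1.953
vertex 1.839 -0.716 -1.169
endloop
endfacet
facet normal 0.295 0.864 0.408
outer loop
vertex 1.602 -0.86 -0.693
vertex 1.839 -0.716 -1.169
vertex 1.153 -0.501 -1.128
endloop
endfacet
facet normal -0.295 -0.864 -0.409
outer loop
vertex 1.272 -2.374 -1.953
vertex 0.587 -2.159 -1.912
vertex 1.108 -2.104 -2.405
endloop
endfacet
facet normal 0.908 -0.121 -0.401
outer loop
vertex 1.272 -2.374 -1.953
vertex 1.108 -2.104 -2.405
vertex 1.839 -0.716 -1.169
endloop
endfacet
facet normal 0.908 -0.121 -0.401
outer loop
vertex 1.839 -0.716 -1.169
vertex 1.108 -2.104 -2.405
vertex 1.675 -0.446 -1.621
endloop
endfacet
facet normal 0.295 0.864 0.409
outer loop
vertex 1.839 -0.716 -1.169
vertex 1.675 -0.446 -1.621
vertex 1.153 -0.501 -1.128
endloop
endfacet
facet normal -0.295 -0.864 -0.408
outer loop
vertex 1.108 -2.104 -2.405
vertex 0.587 -2.159 -1.912
vertex 0.639 -1.867 -2.568
endloop
endfacet
facet normal 0.432 0.261 -0.863
outer loop
vertex 1.108 -2.104 -2.405
vertex 0.639 -1.867 -2.568
vertex 1.675 -0.446 -1.621
endloop
endfacet
facet normal 0.432 0.261 -0.863
outer loop
vertex 1.675 -0.446 -1.621
vertex 0.639 -1.867 -2.568
vertex 1.206 -0.209 -1.784
endloop
endfacet
facet normal 0.295 0.864 0.408
outer loop
vertex 1.675 -0.446 -1.621
vertex 1.206 -0.209 -1.784
vertex 1.153 -0.501 -1.128
endloop
endfacet
facet normal -0.295 -0.864 -0.408
outer loop
vertex 0.639 -1.867 -2.568
vertex 0.587 -2.159 -1.912
vertex 0.138 -1.8 -2.347
endloop
endfacet
facet normal -0.296 0.489 -0.820
outer loop
vertex 0.639 -1.867 -2.568
vertex 0.138 -1.8 -2.347
vertex 1.206 -0.209 -1.784
endloop
endfacet
facet normal -0.296 0.489 -0.820
outer loop
vertex 1.206 -0.209 -1.784
vertex 0.138 -1.8 -2.347
vertex 0.705 -0.142 -1.563
endloop
endfacet
facet normal 0.296 0.864 0.408
outer loop
vertex 1.206 -0.209 -1.784
vertex 0.705 -0.142 -1.563
vertex 1.153 -0.501 -1.128
endloop
endfacet
facet normal -0.295 -0.864 -0.408
outer loop
vertex 0.138 -1.8 -2.347
vertex 0.587 -2.159 -1.912
vertex -0.099 -1.944 -1.871
endloop
endfacet
facet normal -0.853 0.431 -0.294
outer loop
vertex 0.138 -1.8 -2.347
vertex -0.099 -1.944 -1.871
vertex 0.705 -0.142 -1.563
endloop
endfacet
facet normal -0.853 0.431 -0.294
outer loop
vertex 0.705 -0.142 -1.563
vertex -0.099 -1.944 -1.871
vertex 0.468 -0.286 -1.087
endloop
endfacet
facet normal 0.296 0.864 0.408
outer loop
vertex 0.705 -0.142 -1.563
vertex 0.468 -0.286 -1.087
vertex 1.153 -0.501 -1.128
endloop
endfacet
facet normal -0.295 -0.864 -0.409
outer loop
vertex -0.099 -1.944 -1.871
vertex 0.587 -2.159 -1.912
vertex 0.065 -2.214 -1.419
endloop
endfacet
facet normal -0.908 0.121 0.401
outer loop
vertex -0.099 -1.944 -1.871
vertex 0.065 -2.214 -1.419
vertex 0.468 -0.286 -1.087
endloop
endfacet
facet normal -0.908 0.121 0.401
outer loop
vertex 0.468 -0.286 -1.087
vertex 0.065 -2.214 -1.419
vertex 0.632 -0.556 -0.635
endloop
endfacet
facet normal 0.295 0.864 0.409
outer loop
vertex 0.468 -0.286 -1.087
vertex 0.632 -0.556 -0.635
vertex 1.153 -0.501 -1.128
endloop
endfacet
facet normal -0.295 -0.864 -0.408
outer loop
vertex 0.065 -2.214 -1.419
vertex 0.587 -2.159 -1.912
vertex 0.534 -2.451 -1.256
endloop
endfacet
facet normal -0.432 -0.261 0.863
outer loop
vertex 0.065 -2.214 -1.419
vertex 0.534 -2.451 -1.256
vertex 0.632 -0.556 -0.635
endloop
endfacet
facet normal -0.432 -0.261 0.863
outer loop
vertex 0.632 -0.556 -0.635
vertex 0.534 -2.451 -1.256
vertex 1.101 -0.793 -0.472
endloop
endfacet
facet normal 0.295 0.864 0.408
outer loop
vertex 0.632 -0.556 -0.635
vertex 1.101 -0.793 -0.472
vertex 1.153 -0.501 -1.128
endloop
endfacet
facet normal -0.296 -0.864 -0.408
outer loop
vertex 0.534 -2.451 -1.256
vertex 0.587 -2.159 -1.912
vertex 1.035 -2.518 -1.477
endloop
endfacet
facet normal 0.296 -0.489 0.820
outer loop
vertex 0.534 -2.451 -1.256
vertex 1.035 -2.518 -1.477
vertex 1.101 -0.793 -0.472
endloop
endfacet
facet normal 0.296 -0.489 0.820
outer loop
vertex 1.101 -0.793 -0.472
vertex 1.035 -2.518 -1.477
vertex 1.602 -0.86 -0.693
endloop
endfacet
facet normal 0.295 0.864 0.408
outer loop
vertex 1.101 -0.793 -0.472
vertex 1.602 -0.86 -0.693
vertex 1.153 -0.501 -1.128
endloop
endfacet

endsolid


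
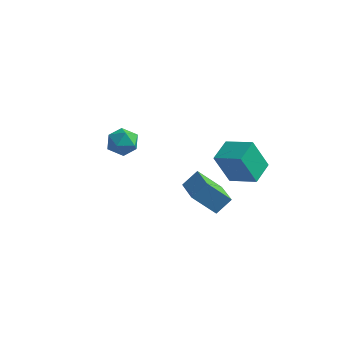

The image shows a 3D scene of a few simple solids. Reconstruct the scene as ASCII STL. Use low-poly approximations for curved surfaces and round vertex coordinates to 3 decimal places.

solid 
facet normal -0.962 -0.272 0.025
outer loop
vertex -4.33 -0.816 3.351
vertex -4.07 -1.751 3.165
vertex -4.136 -1.433 4.098
endloop
endfacet
facet normal -0.844 0.285 0.454
outer loop
vertex -4.33 -0.816 3.351
vertex -4.136 -1.433 4.098
vertex -3.806 -0.502 4.128
endloop
endfacet
facet normal -0.576 0.816 0.059
outer loop
vertex -4.33 -0.816 3.351
vertex -3.806 -0.502 4.128
vertex -3.535 -0.245 3.213
endloop
endfacet
facet normal -0.527 0.586 -0.615
outer loop
vertex -4.33 -0.816 3.351
vertex -3.535 -0.245 3.213
vertex -3.698 -1.017 2.618
endloop
endfacet
facet normal -0.766 -0.086 -0.637
outer loop
vertex -4.33 -0.816 3.351
vertex -3.698 -1.017 2.618
vertex -4.07 -1.751 3.165
endloop
endfacet
facet normal -0.350 0.094 0.932
outer loop
vertex -3.806 -0.502 4.128
vertex -4.136 -1.433 4.098
vertex -3.222 -1.243 4.422
endloop
endfacet
facet normal -0.540 -0.807 0.237
outer loop
vertex -4.136 -1.433 4.098
vertex -4.07 -1.751 3.165
vertex -3.385 -2.015 3.827
endloop
endfacet
facet normal -0.224 -0.507 -0.832
outer loop
vertex -4.07 -1.751 3.165
vertex -3.698 -1.017 2.618
vertex -3.114 -1.758 2.912
endloop
endfacet
facet normal 0.162 0.581 -0.798
outer loop
vertex -3.698 -1.017 2.618
vertex -3.535 -0.245 3.213
vertex -2.784 -0.827 2.942
endloop
endfacet
facet normal 0.084 0.953 0.293
outer loop
vertex -3.535 -0.245 3.213
vertex -3.806 -0.502 4.128
vertex -2.85 -0.509 3.875
endloop
endfacet
facet normal 0.527 -0.586 0.615
outer loop
vertex -2.59 -1.444 3.689
vertex -3.222 -1.243 4.422
vertex -3.385 -2.015 3.827
endloop
endfacet
facet normal 0.576 -0.816 -0.059
outer loop
vertex -2.59 -1.444 3.689
vertex -3.385 -2.015 3.827
vertex -3.114 -1.758 2.912
endloop
endfacet
facet normal 0.844 -0.285 -0.454
outer loop
vertex -2.59 -1.444 3.689
vertex -3.114 -1.758 2.912
vertex -2.784 -0.827 2.942
endloop
endfacet
facet normal 0.962 0.272 -0.025
outer loop
vertex -2.59 -1.444 3.689
vertex -2.784 -0.827 2.942
vertex -2.85 -0.509 3.875
endloop
endfacet
facet normal 0.766 0.086 0.637
outer loop
vertex -2.59 -1.444 3.689
vertex -2.85 -0.509 3.875
vertex -3.222 -1.243 4.422
endloop
endfacet
facet normal -0.162 -0.581 0.798
outer loop
vertex -3.385 -2.015 3.827
vertex -3.222 -1.243 4.422
vertex -4.136 -1.433 4.098
endloop
endfacet
facet normal -0.084 -0.953 -0.293
outer loop
vertex -3.114 -1.758 2.912
vertex -3.385 -2.015 3.827
vertex -4.07 -1.751 3.165
endloop
endfacet
facet normal 0.350 -0.094 -0.932
outer loop
vertex -2.784 -0.827 2.942
vertex -3.114 -1.758 2.912
vertex -3.698 -1.017 2.618
endloop
endfacet
facet normal 0.540 0.807 -0.237
outer loop
vertex -2.85 -0.509 3.875
vertex -2.784 -0.827 2.942
vertex -3.535 -0.245 3.213
endloop
endfacet
facet normal 0.224 0.507 0.832
outer loop
vertex -3.222 -1.243 4.422
vertex -2.85 -0.509 3.875
vertex -3.806 -0.502 4.128
endloop
endfacet
facet normal -0.929 0.135 -0.344
outer loop
vertex 2.068 -1.642 4.241
vertex 2.149 -0.177 4.598
vertex 2.825 -1.225 2.36
endloop
endfacet
facet normal -0.054 -0.970 -0.237
outer loop
vertex 4.451 -1.463 2.962
vertex 2.068 -1.642 4.241
vertex 2.825 -1.225 2.36
endloop
endfacet
facet normal -0.929 0.135 -0.344
outer loop
vertex 2.825 -1.225 2.36
vertex 2.149 -0.177 4.598
vertex 2.906 0.24 2.718
endloop
endfacet
facet normal 0.366 0.202 -0.909
outer loop
vertex 2.906 0.24 2.718
vertex 4.451 -1.463 2.962
vertex 2.825 -1.225 2.36
endloop
endfacet
facet normal -0.366 -0.201 0.909
outer loop
vertex 2.068 -1.642 4.241
vertex 3.775 -0.415 5.2
vertex 2.149 -0.177 4.598
endloop
endfacet
facet normal -0.054 -0.970 -0.237
outer loop
vertex 3.694 -1.88 4.842
vertex 2.068 -1.642 4.241
vertex 4.451 -1.463 2.962
endloop
endfacet
facet normal -0.365 -0.202 0.909
outer loop
vertex 3.694 -1.88 4.842
vertex 3.775 -0.415 5.2
vertex 2.068 -1.642 4.241
endloop
endfacet
facet normal 0.054 0.970 0.237
outer loop
vertex 2.149 -0.177 4.598
vertex 3.775 -0.415 5.2
vertex 2.906 0.24 2.718
endloop
endfacet
facet normal 0.365 0.201 -0.909
outer loop
vertex 4.532 0.002 3.319
vertex 4.451 -1.463 2.962
vertex 2.906 0.24 2.718
endloop
endfacet
facet normal 0.054 0.970 0.237
outer loop
vertex 2.906 0.24 2.718
vertex 3.775 -0.415 5.2
vertex 4.532 0.002 3.319
endloop
endfacet
facet normal 0.929 -0.135 0.344
outer loop
vertex 4.532 0.002 3.319
vertex 3.694 -1.88 4.842
vertex 4.451 -1.463 2.962
endloop
endfacet
facet normal 0.929 -0.135 0.344
outer loop
vertex 3.775 -0.415 5.2
vertex 3.694 -1.88 4.842
vertex 4.532 0.002 3.319
endloop
endfacet
facet normal -0.654 -0.277 0.704
outer loop
vertex 2.546 -3.648 3.787
vertex 1.346 -2.089 3.286
vertex 1.984 -4.335 2.995
endloop
endfacet
facet normal 0.591 -0.768 0.247
outer loop
vertex 3.174 -3.831 1.714
vertex 2.546 -3.648 3.787
vertex 1.984 -4.335 2.995
endloop
endfacet
facet normal -0.654 -0.277 0.704
outer loop
vertex 1.984 -4.335 2.995
vertex 1.346 -2.089 3.286
vertex 0.784 -2.777 2.494
endloop
endfacet
facet normal -0.472 -0.578 -0.666
outer loop
vertex 0.784 -2.777 2.494
vertex 3.174 -3.831 1.714
vertex 1.984 -4.335 2.995
endloop
endfacet
facet normal 0.472 0.578 0.666
outer loop
vertex 2.546 -3.648 3.787
vertex 2.536 -1.585 2.005
vertex 1.346 -2.089 3.286
endloop
endfacet
facet normal 0.592 -0.768 0.247
outer loop
vertex 3.736 -3.143 2.506
vertex 2.546 -3.648 3.787
vertex 3.174 -3.831 1.714
endloop
endfacet
facet normal 0.472 0.578 0.666
outer loop
vertex 3.736 -3.143 2.506
vertex 2.536 -1.585 2.005
vertex 2.546 -3.648 3.787
endloop
endfacet
facet normal -0.591 0.768 -0.247
outer loop
vertex 1.346 -2.089 3.286
vertex 2.536 -1.585 2.005
vertex 0.784 -2.777 2.494
endloop
endfacet
facet normal -0.472 -0.577 -0.666
outer loop
vertex 1.974 -2.272 1.213
vertex 3.174 -3.831 1.714
vertex 0.784 -2.777 2.494
endloop
endfacet
facet normal -0.591 0.768 -0.247
outer loop
vertex 0.784 -2.777 2.494
vertex 2.536 -1.585 2.005
vertex 1.974 -2.272 1.213
endloop
endfacet
facet normal 0.654 0.277 -0.704
outer loop
vertex 1.974 -2.272 1.213
vertex 3.736 -3.143 2.506
vertex 3.174 -3.831 1.714
endloop
endfacet
facet normal 0.654 0.277 -0.704
outer loop
vertex 2.536 -1.585 2.005
vertex 3.736 -3.143 2.506
vertex 1.974 -2.272 1.213
endloop
endfacet

endsolid


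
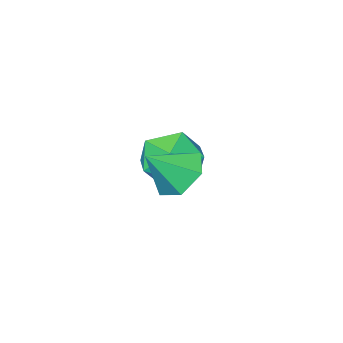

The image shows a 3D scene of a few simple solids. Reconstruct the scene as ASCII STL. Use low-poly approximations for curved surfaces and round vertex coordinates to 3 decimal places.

solid 
facet normal 0.129 0.969 0.212
outer loop
vertex -1.244 1.872 -1.696
vertex -2.18 1.826 -0.914
vertex -1.048 1.59 -0.525
endloop
endfacet
facet normal 0.749 0.662 0.034
outer loop
vertex -1.244 1.872 -1.696
vertex -1.048 1.59 -0.525
vertex -0.467 0.978 -1.406
endloop
endfacet
facet normal 0.680 0.389 -0.622
outer loop
vertex -1.244 1.872 -1.696
vertex -0.467 0.978 -1.406
vertex -1.239 0.836 -2.339
endloop
endfacet
facet normal 0.017 0.527 -0.849
outer loop
vertex -1.244 1.872 -1.696
vertex -1.239 0.836 -2.339
vertex -2.298 1.36 -2.035
endloop
endfacet
facet normal -0.323 0.886 -0.334
outer loop
vertex -1.244 1.872 -1.696
vertex -2.298 1.36 -2.035
vertex -2.18 1.826 -0.914
endloop
endfacet
facet normal 0.865 0.122 0.486
outer loop
vertex -0.467 0.978 -1.406
vertex -1.048 1.59 -0.525
vertex -0.922 0.38 -0.445
endloop
endfacet
facet normal -0.137 0.619 0.773
outer loop
vertex -1.048 1.59 -0.525
vertex -2.18 1.826 -0.914
vertex -1.981 0.904 -0.141
endloop
endfacet
facet normal -0.868 0.484 -0.110
outer loop
vertex -2.18 1.826 -0.914
vertex -2.298 1.36 -2.035
vertex -2.753 0.762 -1.074
endloop
endfacet
facet normal -0.318 -0.095 -0.943
outer loop
vertex -2.298 1.36 -2.035
vertex -1.239 0.836 -2.339
vertex -2.172 0.15 -1.955
endloop
endfacet
facet normal 0.753 -0.319 -0.575
outer loop
vertex -1.239 0.836 -2.339
vertex -0.467 0.978 -1.406
vertex -1.04 -0.086 -1.566
endloop
endfacet
facet normal -0.017 -0.527 0.849
outer loop
vertex -1.976 -0.132 -0.784
vertex -0.922 0.38 -0.445
vertex -1.981 0.904 -0.141
endloop
endfacet
facet normal -0.680 -0.389 0.622
outer loop
vertex -1.976 -0.132 -0.784
vertex -1.981 0.904 -0.141
vertex -2.753 0.762 -1.074
endloop
endfacet
facet normal -0.749 -0.662 -0.034
outer loop
vertex -1.976 -0.132 -0.784
vertex -2.753 0.762 -1.074
vertex -2.172 0.15 -1.955
endloop
endfacet
facet normal -0.129 -0.969 -0.212
outer loop
vertex -1.976 -0.132 -0.784
vertex -2.172 0.15 -1.955
vertex -1.04 -0.086 -1.566
endloop
endfacet
facet normal 0.323 -0.886 0.334
outer loop
vertex -1.976 -0.132 -0.784
vertex -1.04 -0.086 -1.566
vertex -0.922 0.38 -0.445
endloop
endfacet
facet normal 0.318 0.095 0.943
outer loop
vertex -1.981 0.904 -0.141
vertex -0.922 0.38 -0.445
vertex -1.048 1.59 -0.525
endloop
endfacet
facet normal -0.753 0.319 0.575
outer loop
vertex -2.753 0.762 -1.074
vertex -1.981 0.904 -0.141
vertex -2.18 1.826 -0.914
endloop
endfacet
facet normal -0.865 -0.122 -0.486
outer loop
vertex -2.172 0.15 -1.955
vertex -2.753 0.762 -1.074
vertex -2.298 1.36 -2.035
endloop
endfacet
facet normal 0.137 -0.619 -0.773
outer loop
vertex -1.04 -0.086 -1.566
vertex -2.172 0.15 -1.955
vertex -1.239 0.836 -2.339
endloop
endfacet
facet normal 0.868 -0.484 0.110
outer loop
vertex -0.922 0.38 -0.445
vertex -1.04 -0.086 -1.566
vertex -0.467 0.978 -1.406
endloop
endfacet
facet normal -0.737 0.161 -0.657
outer loop
vertex 0.75 4.863 -0.286
vertex 0.252 4.077 0.08
vertex 0.105 4.987 0.468
endloop
endfacet
facet normal 0.550 0.761 0.345
outer loop
vertex 0.75 4.863 -0.286
vertex 0.105 4.987 0.468
vertex 1.328 3.843 1.04
endloop
endfacet
facet normal -0.737 0.161 -0.657
outer loop
vertex 0.105 4.987 0.468
vertex 0.252 4.077 0.08
vertex -0.393 4.201 0.834
endloop
endfacet
facet normal -0.018 0.432 0.902
outer loop
vertex 0.105 4.987 0.468
vertex -0.393 4.201 0.834
vertex 1.328 3.843 1.04
endloop
endfacet
facet normal -0.737 0.160 -0.657
outer loop
vertex -0.393 4.201 0.834
vertex 0.252 4.077 0.08
vertex -0.246 3.291 0.447
endloop
endfacet
facet normal -0.192 -0.410 0.892
outer loop
vertex -0.393 4.201 0.834
vertex -0.246 3.291 0.447
vertex 1.328 3.843 1.04
endloop
endfacet
facet normal -0.737 0.160 -0.657
outer loop
vertex -0.246 3.291 0.447
vertex 0.252 4.077 0.08
vertex 0.399 3.167 -0.307
endloop
endfacet
facet normal 0.202 -0.924 0.325
outer loop
vertex -0.246 3.291 0.447
vertex 0.399 3.167 -0.307
vertex 1.328 3.843 1.04
endloop
endfacet
facet normal -0.736 0.161 -0.657
outer loop
vertex 0.399 3.167 -0.307
vertex 0.252 4.077 0.08
vertex 0.897 3.953 -0.673
endloop
endfacet
facet normal 0.769 -0.595 -0.232
outer loop
vertex 0.399 3.167 -0.307
vertex 0.897 3.953 -0.673
vertex 1.328 3.843 1.04
endloop
endfacet
facet normal -0.736 0.161 -0.657
outer loop
vertex 0.897 3.953 -0.673
vertex 0.252 4.077 0.08
vertex 0.75 4.863 -0.286
endloop
endfacet
facet normal 0.943 0.247 -0.222
outer loop
vertex 0.897 3.953 -0.673
vertex 0.75 4.863 -0.286
vertex 1.328 3.843 1.04
endloop
endfacet

endsolid


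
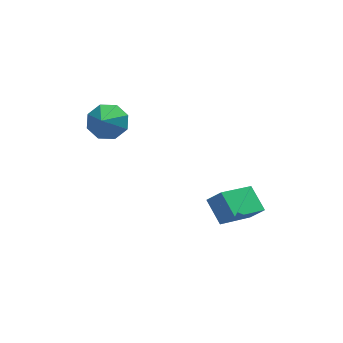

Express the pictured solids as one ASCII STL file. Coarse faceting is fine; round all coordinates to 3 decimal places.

solid 
facet normal -0.623 0.299 -0.722
outer loop
vertex 0.698 -2.499 0.089
vertex 0.312 -1.556 0.813
vertex 2.084 -1.372 -0.64
endloop
endfacet
facet normal 0.309 -0.754 -0.580
outer loop
vertex 2.608 -1.624 -0.033
vertex 0.698 -2.499 0.089
vertex 2.084 -1.372 -0.64
endloop
endfacet
facet normal -0.623 0.299 -0.722
outer loop
vertex 2.084 -1.372 -0.64
vertex 0.312 -1.556 0.813
vertex 1.698 -0.429 0.084
endloop
endfacet
facet normal 0.718 0.584 -0.378
outer loop
vertex 1.698 -0.429 0.084
vertex 2.608 -1.624 -0.033
vertex 2.084 -1.372 -0.64
endloop
endfacet
facet normal -0.718 -0.584 0.378
outer loop
vertex 0.698 -2.499 0.089
vertex 0.836 -1.808 1.42
vertex 0.312 -1.556 0.813
endloop
endfacet
facet normal 0.309 -0.754 -0.580
outer loop
vertex 1.222 -2.751 0.696
vertex 0.698 -2.499 0.089
vertex 2.608 -1.624 -0.033
endloop
endfacet
facet normal -0.718 -0.584 0.378
outer loop
vertex 1.222 -2.751 0.696
vertex 0.836 -1.808 1.42
vertex 0.698 -2.499 0.089
endloop
endfacet
facet normal -0.309 0.754 0.580
outer loop
vertex 0.312 -1.556 0.813
vertex 0.836 -1.808 1.42
vertex 1.698 -0.429 0.084
endloop
endfacet
facet normal 0.718 0.584 -0.378
outer loop
vertex 2.222 -0.681 0.691
vertex 2.608 -1.624 -0.033
vertex 1.698 -0.429 0.084
endloop
endfacet
facet normal -0.309 0.754 0.580
outer loop
vertex 1.698 -0.429 0.084
vertex 0.836 -1.808 1.42
vertex 2.222 -0.681 0.691
endloop
endfacet
facet normal 0.623 -0.299 0.722
outer loop
vertex 2.222 -0.681 0.691
vertex 1.222 -2.751 0.696
vertex 2.608 -1.624 -0.033
endloop
endfacet
facet normal 0.623 -0.299 0.722
outer loop
vertex 0.836 -1.808 1.42
vertex 1.222 -2.751 0.696
vertex 2.222 -0.681 0.691
endloop
endfacet
facet normal 0.227 0.738 -0.636
outer loop
vertex -2.699 2.367 3.787
vertex -3.126 1.944 3.144
vertex -3.35 2.538 3.753
endloop
endfacet
facet normal 0.003 0.206 0.979
outer loop
vertex -2.699 2.367 3.787
vertex -3.35 2.538 3.753
vertex -3.474 0.816 4.116
endloop
endfacet
facet normal 0.229 0.738 -0.635
outer loop
vertex -3.35 2.538 3.753
vertex -3.126 1.944 3.144
vertex -3.869 2.362 3.362
endloop
endfacet
facet normal -0.632 0.203 0.748
outer loop
vertex -3.35 2.538 3.753
vertex -3.869 2.362 3.362
vertex -3.474 0.816 4.116
endloop
endfacet
facet normal 0.229 0.738 -0.635
outer loop
vertex -3.869 2.362 3.362
vertex -3.126 1.944 3.144
vertex -3.953 1.941 2.843
endloop
endfacet
facet normal -0.960 -0.121 0.254
outer loop
vertex -3.869 2.362 3.362
vertex -3.953 1.941 2.843
vertex -3.474 0.816 4.116
endloop
endfacet
facet normal 0.228 0.738 -0.635
outer loop
vertex -3.953 1.941 2.843
vertex -3.126 1.944 3.144
vertex -3.552 1.522 2.5
endloop
endfacet
facet normal -0.787 -0.578 -0.214
outer loop
vertex -3.953 1.941 2.843
vertex -3.552 1.522 2.5
vertex -3.474 0.816 4.116
endloop
endfacet
facet normal 0.229 0.738 -0.635
outer loop
vertex -3.552 1.522 2.5
vertex -3.126 1.944 3.144
vertex -2.902 1.35 2.535
endloop
endfacet
facet normal -0.217 -0.898 -0.382
outer loop
vertex -3.552 1.522 2.5
vertex -2.902 1.35 2.535
vertex -3.474 0.816 4.116
endloop
endfacet
facet normal 0.227 0.738 -0.636
outer loop
vertex -2.902 1.35 2.535
vertex -3.126 1.944 3.144
vertex -2.382 1.527 2.926
endloop
endfacet
facet normal 0.418 -0.896 -0.151
outer loop
vertex -2.902 1.35 2.535
vertex -2.382 1.527 2.926
vertex -3.474 0.816 4.116
endloop
endfacet
facet normal 0.227 0.738 -0.636
outer loop
vertex -2.382 1.527 2.926
vertex -3.126 1.944 3.144
vertex -2.299 1.948 3.444
endloop
endfacet
facet normal 0.746 -0.570 0.344
outer loop
vertex -2.382 1.527 2.926
vertex -2.299 1.948 3.444
vertex -3.474 0.816 4.116
endloop
endfacet
facet normal 0.227 0.737 -0.636
outer loop
vertex -2.299 1.948 3.444
vertex -3.126 1.944 3.144
vertex -2.699 2.367 3.787
endloop
endfacet
facet normal 0.574 -0.115 0.810
outer loop
vertex -2.299 1.948 3.444
vertex -2.699 2.367 3.787
vertex -3.474 0.816 4.116
endloop
endfacet

endsolid


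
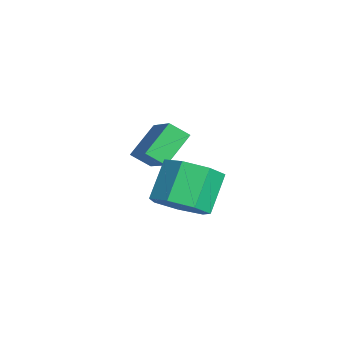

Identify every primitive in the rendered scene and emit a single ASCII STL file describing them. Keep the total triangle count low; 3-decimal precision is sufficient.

solid 
facet normal -0.451 0.642 0.620
outer loop
vertex -2.757 3.155 -2.497
vertex -1.173 3.367 -1.564
vertex -2.524 3.853 -3.05
endloop
endfacet
facet normal -0.856 -0.114 -0.504
outer loop
vertex -1.807 2.833 -4.036
vertex -2.757 3.155 -2.497
vertex -2.524 3.853 -3.05
endloop
endfacet
facet normal -0.451 0.641 0.620
outer loop
vertex -2.524 3.853 -3.05
vertex -1.173 3.367 -1.564
vertex -0.941 4.065 -2.117
endloop
endfacet
facet normal 0.253 0.758 -0.601
outer loop
vertex -0.941 4.065 -2.117
vertex -1.807 2.833 -4.036
vertex -2.524 3.853 -3.05
endloop
endfacet
facet normal -0.252 -0.758 0.601
outer loop
vertex -2.757 3.155 -2.497
vertex -0.456 2.347 -2.55
vertex -1.173 3.367 -1.564
endloop
endfacet
facet normal -0.856 -0.115 -0.504
outer loop
vertex -2.039 2.135 -3.483
vertex -2.757 3.155 -2.497
vertex -1.807 2.833 -4.036
endloop
endfacet
facet normal -0.253 -0.758 0.601
outer loop
vertex -2.039 2.135 -3.483
vertex -0.456 2.347 -2.55
vertex -2.757 3.155 -2.497
endloop
endfacet
facet normal 0.856 0.115 0.504
outer loop
vertex -1.173 3.367 -1.564
vertex -0.456 2.347 -2.55
vertex -0.941 4.065 -2.117
endloop
endfacet
facet normal 0.252 0.758 -0.601
outer loop
vertex -0.223 3.045 -3.103
vertex -1.807 2.833 -4.036
vertex -0.941 4.065 -2.117
endloop
endfacet
facet normal 0.856 0.114 0.505
outer loop
vertex -0.941 4.065 -2.117
vertex -0.456 2.347 -2.55
vertex -0.223 3.045 -3.103
endloop
endfacet
facet normal 0.451 -0.641 -0.620
outer loop
vertex -0.223 3.045 -3.103
vertex -2.039 2.135 -3.483
vertex -1.807 2.833 -4.036
endloop
endfacet
facet normal 0.451 -0.642 -0.620
outer loop
vertex -0.456 2.347 -2.55
vertex -2.039 2.135 -3.483
vertex -0.223 3.045 -3.103
endloop
endfacet
facet normal 0.522 -0.420 -0.742
outer loop
vertex 3.01 3.276 -3.302
vertex 2.072 2.977 -3.792
vertex 2.644 3.908 -3.917
endloop
endfacet
facet normal 0.762 0.621 0.185
outer loop
vertex 3.01 3.276 -3.302
vertex 2.644 3.908 -3.917
vertex 2.106 4.003 -2.018
endloop
endfacet
facet normal 0.762 0.621 0.185
outer loop
vertex 2.106 4.003 -2.018
vertex 2.644 3.908 -3.917
vertex 1.74 4.635 -2.632
endloop
endfacet
facet normal -0.522 0.419 0.743
outer loop
vertex 2.106 4.003 -2.018
vertex 1.74 4.635 -2.632
vertex 1.168 3.703 -2.508
endloop
endfacet
facet normal 0.522 -0.420 -0.742
outer loop
vertex 2.644 3.908 -3.917
vertex 2.072 2.977 -3.792
vertex 1.847 3.839 -4.438
endloop
endfacet
facet normal 0.176 0.905 -0.388
outer loop
vertex 2.644 3.908 -3.917
vertex 1.847 3.839 -4.438
vertex 1.74 4.635 -2.632
endloop
endfacet
facet normal 0.175 0.905 -0.388
outer loop
vertex 1.74 4.635 -2.632
vertex 1.847 3.839 -4.438
vertex 0.944 4.565 -3.153
endloop
endfacet
facet normal -0.523 0.420 0.742
outer loop
vertex 1.74 4.635 -2.632
vertex 0.944 4.565 -3.153
vertex 1.168 3.703 -2.508
endloop
endfacet
facet normal 0.522 -0.420 -0.742
outer loop
vertex 1.847 3.839 -4.438
vertex 2.072 2.977 -3.792
vertex 1.219 3.12 -4.473
endloop
endfacet
facet normal -0.544 0.507 -0.669
outer loop
vertex 1.847 3.839 -4.438
vertex 1.219 3.12 -4.473
vertex 0.944 4.565 -3.153
endloop
endfacet
facet normal -0.543 0.508 -0.669
outer loop
vertex 0.944 4.565 -3.153
vertex 1.219 3.12 -4.473
vertex 0.316 3.847 -3.188
endloop
endfacet
facet normal -0.522 0.420 0.743
outer loop
vertex 0.944 4.565 -3.153
vertex 0.316 3.847 -3.188
vertex 1.168 3.703 -2.508
endloop
endfacet
facet normal 0.522 -0.420 -0.742
outer loop
vertex 1.219 3.12 -4.473
vertex 2.072 2.977 -3.792
vertex 1.234 2.294 -3.995
endloop
endfacet
facet normal -0.853 -0.273 -0.445
outer loop
vertex 1.219 3.12 -4.473
vertex 1.234 2.294 -3.995
vertex 0.316 3.847 -3.188
endloop
endfacet
facet normal -0.852 -0.272 -0.446
outer loop
vertex 0.316 3.847 -3.188
vertex 1.234 2.294 -3.995
vertex 0.33 3.02 -2.711
endloop
endfacet
facet normal -0.522 0.420 0.743
outer loop
vertex 0.316 3.847 -3.188
vertex 0.33 3.02 -2.711
vertex 1.168 3.703 -2.508
endloop
endfacet
facet normal 0.522 -0.420 -0.742
outer loop
vertex 1.234 2.294 -3.995
vertex 2.072 2.977 -3.792
vertex 1.879 1.982 -3.365
endloop
endfacet
facet normal -0.520 -0.847 0.113
outer loop
vertex 1.234 2.294 -3.995
vertex 1.879 1.982 -3.365
vertex 0.33 3.02 -2.711
endloop
endfacet
facet normal -0.520 -0.847 0.113
outer loop
vertex 0.33 3.02 -2.711
vertex 1.879 1.982 -3.365
vertex 0.976 2.708 -2.08
endloop
endfacet
facet normal -0.522 0.420 0.742
outer loop
vertex 0.33 3.02 -2.711
vertex 0.976 2.708 -2.08
vertex 1.168 3.703 -2.508
endloop
endfacet
facet normal 0.523 -0.420 -0.742
outer loop
vertex 1.879 1.982 -3.365
vertex 2.072 2.977 -3.792
vertex 2.669 2.419 -3.056
endloop
endfacet
facet normal 0.204 -0.784 0.586
outer loop
vertex 1.879 1.982 -3.365
vertex 2.669 2.419 -3.056
vertex 0.976 2.708 -2.08
endloop
endfacet
facet normal 0.205 -0.783 0.587
outer loop
vertex 0.976 2.708 -2.08
vertex 2.669 2.419 -3.056
vertex 1.766 3.145 -1.772
endloop
endfacet
facet normal -0.522 0.420 0.742
outer loop
vertex 0.976 2.708 -2.08
vertex 1.766 3.145 -1.772
vertex 1.168 3.703 -2.508
endloop
endfacet
facet normal 0.522 -0.421 -0.742
outer loop
vertex 2.669 2.419 -3.056
vertex 2.072 2.977 -3.792
vertex 3.01 3.276 -3.302
endloop
endfacet
facet normal 0.775 -0.131 0.619
outer loop
vertex 2.669 2.419 -3.056
vertex 3.01 3.276 -3.302
vertex 1.766 3.145 -1.772
endloop
endfacet
facet normal 0.775 -0.130 0.619
outer loop
vertex 1.766 3.145 -1.772
vertex 3.01 3.276 -3.302
vertex 2.106 4.003 -2.018
endloop
endfacet
facet normal -0.522 0.420 0.742
outer loop
vertex 1.766 3.145 -1.772
vertex 2.106 4.003 -2.018
vertex 1.168 3.703 -2.508
endloop
endfacet

endsolid


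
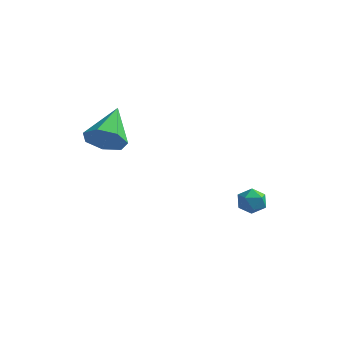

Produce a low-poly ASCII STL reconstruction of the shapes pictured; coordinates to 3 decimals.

solid 
facet normal -0.021 0.787 0.616
outer loop
vertex 3.547 2.942 -2.418
vertex 3.799 2.548 -1.906
vertex 4.233 2.889 -2.327
endloop
endfacet
facet normal 0.085 0.995 -0.059
outer loop
vertex 3.547 2.942 -2.418
vertex 4.233 2.889 -2.327
vertex 3.965 2.874 -2.967
endloop
endfacet
facet normal -0.465 0.763 -0.449
outer loop
vertex 3.547 2.942 -2.418
vertex 3.965 2.874 -2.967
vertex 3.367 2.524 -2.942
endloop
endfacet
facet normal -0.911 0.413 -0.016
outer loop
vertex 3.547 2.942 -2.418
vertex 3.367 2.524 -2.942
vertex 3.264 2.323 -2.286
endloop
endfacet
facet normal -0.636 0.428 0.642
outer loop
vertex 3.547 2.942 -2.418
vertex 3.264 2.323 -2.286
vertex 3.799 2.548 -1.906
endloop
endfacet
facet normal 0.677 0.673 -0.299
outer loop
vertex 3.965 2.874 -2.967
vertex 4.233 2.889 -2.327
vertex 4.476 2.437 -2.794
endloop
endfacet
facet normal 0.505 0.338 0.794
outer loop
vertex 4.233 2.889 -2.327
vertex 3.799 2.548 -1.906
vertex 4.373 2.236 -2.138
endloop
endfacet
facet normal -0.491 -0.244 0.836
outer loop
vertex 3.799 2.548 -1.906
vertex 3.264 2.323 -2.286
vertex 3.775 1.886 -2.113
endloop
endfacet
facet normal -0.936 -0.267 -0.229
outer loop
vertex 3.264 2.323 -2.286
vertex 3.367 2.524 -2.942
vertex 3.507 1.871 -2.753
endloop
endfacet
facet normal -0.214 0.299 -0.930
outer loop
vertex 3.367 2.524 -2.942
vertex 3.965 2.874 -2.967
vertex 3.941 2.212 -3.174
endloop
endfacet
facet normal 0.911 -0.413 0.016
outer loop
vertex 4.193 1.818 -2.662
vertex 4.476 2.437 -2.794
vertex 4.373 2.236 -2.138
endloop
endfacet
facet normal 0.465 -0.763 0.449
outer loop
vertex 4.193 1.818 -2.662
vertex 4.373 2.236 -2.138
vertex 3.775 1.886 -2.113
endloop
endfacet
facet normal -0.085 -0.995 0.059
outer loop
vertex 4.193 1.818 -2.662
vertex 3.775 1.886 -2.113
vertex 3.507 1.871 -2.753
endloop
endfacet
facet normal 0.021 -0.787 -0.616
outer loop
vertex 4.193 1.818 -2.662
vertex 3.507 1.871 -2.753
vertex 3.941 2.212 -3.174
endloop
endfacet
facet normal 0.636 -0.428 -0.642
outer loop
vertex 4.193 1.818 -2.662
vertex 3.941 2.212 -3.174
vertex 4.476 2.437 -2.794
endloop
endfacet
facet normal 0.936 0.267 0.229
outer loop
vertex 4.373 2.236 -2.138
vertex 4.476 2.437 -2.794
vertex 4.233 2.889 -2.327
endloop
endfacet
facet normal 0.214 -0.299 0.930
outer loop
vertex 3.775 1.886 -2.113
vertex 4.373 2.236 -2.138
vertex 3.799 2.548 -1.906
endloop
endfacet
facet normal -0.677 -0.673 0.299
outer loop
vertex 3.507 1.871 -2.753
vertex 3.775 1.886 -2.113
vertex 3.264 2.323 -2.286
endloop
endfacet
facet normal -0.505 -0.338 -0.794
outer loop
vertex 3.941 2.212 -3.174
vertex 3.507 1.871 -2.753
vertex 3.367 2.524 -2.942
endloop
endfacet
facet normal 0.491 0.244 -0.836
outer loop
vertex 4.476 2.437 -2.794
vertex 3.941 2.212 -3.174
vertex 3.965 2.874 -2.967
endloop
endfacet
facet normal 0.153 -0.857 -0.492
outer loop
vertex -0.705 -0.586 1.733
vertex -1.397 -0.352 1.11
vertex -0.458 -0.157 1.063
endloop
endfacet
facet normal 0.803 0.321 0.502
outer loop
vertex -0.705 -0.586 1.733
vertex -0.458 -0.157 1.063
vertex -1.703 1.352 2.09
endloop
endfacet
facet normal 0.153 -0.857 -0.492
outer loop
vertex -0.458 -0.157 1.063
vertex -1.397 -0.352 1.11
vertex -0.919 0.125 0.428
endloop
endfacet
facet normal 0.690 0.699 -0.190
outer loop
vertex -0.458 -0.157 1.063
vertex -0.919 0.125 0.428
vertex -1.703 1.352 2.09
endloop
endfacet
facet normal 0.153 -0.857 -0.492
outer loop
vertex -0.919 0.125 0.428
vertex -1.397 -0.352 1.11
vertex -1.739 0.048 0.307
endloop
endfacet
facet normal 0.011 0.807 -0.590
outer loop
vertex -0.919 0.125 0.428
vertex -1.739 0.048 0.307
vertex -1.703 1.352 2.09
endloop
endfacet
facet normal 0.154 -0.857 -0.492
outer loop
vertex -1.739 0.048 0.307
vertex -1.397 -0.352 1.11
vertex -2.302 -0.331 0.791
endloop
endfacet
facet normal -0.723 0.565 -0.398
outer loop
vertex -1.739 0.048 0.307
vertex -2.302 -0.331 0.791
vertex -1.703 1.352 2.09
endloop
endfacet
facet normal 0.154 -0.856 -0.493
outer loop
vertex -2.302 -0.331 0.791
vertex -1.397 -0.352 1.11
vertex -2.184 -0.726 1.514
endloop
endfacet
facet normal -0.958 0.155 0.241
outer loop
vertex -2.302 -0.331 0.791
vertex -2.184 -0.726 1.514
vertex -1.703 1.352 2.09
endloop
endfacet
facet normal 0.154 -0.856 -0.493
outer loop
vertex -2.184 -0.726 1.514
vertex -1.397 -0.352 1.11
vertex -1.473 -0.84 1.934
endloop
endfacet
facet normal -0.519 -0.115 0.847
outer loop
vertex -2.184 -0.726 1.514
vertex -1.473 -0.84 1.934
vertex -1.703 1.352 2.09
endloop
endfacet
facet normal 0.154 -0.856 -0.493
outer loop
vertex -1.473 -0.84 1.934
vertex -1.397 -0.352 1.11
vertex -0.705 -0.586 1.733
endloop
endfacet
facet normal 0.266 -0.041 0.963
outer loop
vertex -1.473 -0.84 1.934
vertex -0.705 -0.586 1.733
vertex -1.703 1.352 2.09
endloop
endfacet

endsolid


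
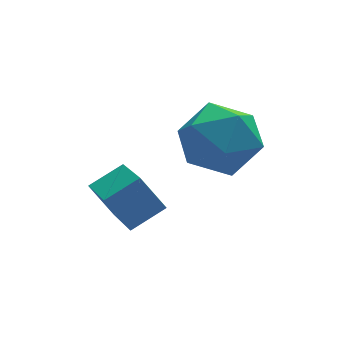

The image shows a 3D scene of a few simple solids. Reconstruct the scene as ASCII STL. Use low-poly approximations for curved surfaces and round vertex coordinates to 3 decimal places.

solid 
facet normal 0.431 0.842 0.324
outer loop
vertex 3.347 1.081 2.845
vertex 3.094 0.814 3.875
vertex 4.047 0.492 3.444
endloop
endfacet
facet normal 0.745 0.609 -0.272
outer loop
vertex 3.347 1.081 2.845
vertex 4.047 0.492 3.444
vertex 3.874 0.235 2.396
endloop
endfacet
facet normal 0.248 0.570 -0.783
outer loop
vertex 3.347 1.081 2.845
vertex 3.874 0.235 2.396
vertex 2.815 0.397 2.178
endloop
endfacet
facet normal -0.373 0.780 -0.502
outer loop
vertex 3.347 1.081 2.845
vertex 2.815 0.397 2.178
vertex 2.333 0.755 3.092
endloop
endfacet
facet normal -0.261 0.948 0.182
outer loop
vertex 3.347 1.081 2.845
vertex 2.333 0.755 3.092
vertex 3.094 0.814 3.875
endloop
endfacet
facet normal 0.987 -0.052 -0.150
outer loop
vertex 3.874 0.235 2.396
vertex 4.047 0.492 3.444
vertex 3.947 -0.555 3.148
endloop
endfacet
facet normal 0.479 0.326 0.815
outer loop
vertex 4.047 0.492 3.444
vertex 3.094 0.814 3.875
vertex 3.465 -0.197 4.062
endloop
endfacet
facet normal -0.640 0.498 0.585
outer loop
vertex 3.094 0.814 3.875
vertex 2.333 0.755 3.092
vertex 2.406 -0.035 3.844
endloop
endfacet
facet normal -0.822 0.226 -0.522
outer loop
vertex 2.333 0.755 3.092
vertex 2.815 0.397 2.178
vertex 2.233 -0.292 2.796
endloop
endfacet
facet normal 0.184 -0.113 -0.976
outer loop
vertex 2.815 0.397 2.178
vertex 3.874 0.235 2.396
vertex 3.186 -0.614 2.365
endloop
endfacet
facet normal 0.373 -0.780 0.502
outer loop
vertex 2.933 -0.881 3.395
vertex 3.947 -0.555 3.148
vertex 3.465 -0.197 4.062
endloop
endfacet
facet normal -0.248 -0.570 0.783
outer loop
vertex 2.933 -0.881 3.395
vertex 3.465 -0.197 4.062
vertex 2.406 -0.035 3.844
endloop
endfacet
facet normal -0.745 -0.609 0.272
outer loop
vertex 2.933 -0.881 3.395
vertex 2.406 -0.035 3.844
vertex 2.233 -0.292 2.796
endloop
endfacet
facet normal -0.431 -0.842 -0.324
outer loop
vertex 2.933 -0.881 3.395
vertex 2.233 -0.292 2.796
vertex 3.186 -0.614 2.365
endloop
endfacet
facet normal 0.261 -0.948 -0.182
outer loop
vertex 2.933 -0.881 3.395
vertex 3.186 -0.614 2.365
vertex 3.947 -0.555 3.148
endloop
endfacet
facet normal 0.822 -0.226 0.522
outer loop
vertex 3.465 -0.197 4.062
vertex 3.947 -0.555 3.148
vertex 4.047 0.492 3.444
endloop
endfacet
facet normal -0.184 0.113 0.976
outer loop
vertex 2.406 -0.035 3.844
vertex 3.465 -0.197 4.062
vertex 3.094 0.814 3.875
endloop
endfacet
facet normal -0.987 0.052 0.150
outer loop
vertex 2.233 -0.292 2.796
vertex 2.406 -0.035 3.844
vertex 2.333 0.755 3.092
endloop
endfacet
facet normal -0.479 -0.326 -0.815
outer loop
vertex 3.186 -0.614 2.365
vertex 2.233 -0.292 2.796
vertex 2.815 0.397 2.178
endloop
endfacet
facet normal 0.640 -0.498 -0.585
outer loop
vertex 3.947 -0.555 3.148
vertex 3.186 -0.614 2.365
vertex 3.874 0.235 2.396
endloop
endfacet
facet normal -0.464 0.404 0.788
outer loop
vertex 1.202 -0.076 2.337
vertex 1.266 1.62 1.505
vertex 0.308 -0.255 1.903
endloop
endfacet
facet normal -0.034 -0.897 0.440
outer loop
vertex 0.794 -0.68 1.075
vertex 1.202 -0.076 2.337
vertex 0.308 -0.255 1.903
endloop
endfacet
facet normal -0.463 0.404 0.789
outer loop
vertex 0.308 -0.255 1.903
vertex 1.266 1.62 1.505
vertex 0.372 1.441 1.072
endloop
endfacet
facet normal -0.886 -0.177 -0.429
outer loop
vertex 0.372 1.441 1.072
vertex 0.794 -0.68 1.075
vertex 0.308 -0.255 1.903
endloop
endfacet
facet normal 0.886 0.177 0.429
outer loop
vertex 1.202 -0.076 2.337
vertex 1.752 1.195 0.677
vertex 1.266 1.62 1.505
endloop
endfacet
facet normal -0.034 -0.897 0.440
outer loop
vertex 1.688 -0.501 1.508
vertex 1.202 -0.076 2.337
vertex 0.794 -0.68 1.075
endloop
endfacet
facet normal 0.886 0.177 0.429
outer loop
vertex 1.688 -0.501 1.508
vertex 1.752 1.195 0.677
vertex 1.202 -0.076 2.337
endloop
endfacet
facet normal 0.034 0.897 -0.441
outer loop
vertex 1.266 1.62 1.505
vertex 1.752 1.195 0.677
vertex 0.372 1.441 1.072
endloop
endfacet
facet normal -0.886 -0.177 -0.429
outer loop
vertex 0.858 1.016 0.243
vertex 0.794 -0.68 1.075
vertex 0.372 1.441 1.072
endloop
endfacet
facet normal 0.034 0.897 -0.440
outer loop
vertex 0.372 1.441 1.072
vertex 1.752 1.195 0.677
vertex 0.858 1.016 0.243
endloop
endfacet
facet normal 0.463 -0.404 -0.789
outer loop
vertex 0.858 1.016 0.243
vertex 1.688 -0.501 1.508
vertex 0.794 -0.68 1.075
endloop
endfacet
facet normal 0.464 -0.404 -0.789
outer loop
vertex 1.752 1.195 0.677
vertex 1.688 -0.501 1.508
vertex 0.858 1.016 0.243
endloop
endfacet

endsolid
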